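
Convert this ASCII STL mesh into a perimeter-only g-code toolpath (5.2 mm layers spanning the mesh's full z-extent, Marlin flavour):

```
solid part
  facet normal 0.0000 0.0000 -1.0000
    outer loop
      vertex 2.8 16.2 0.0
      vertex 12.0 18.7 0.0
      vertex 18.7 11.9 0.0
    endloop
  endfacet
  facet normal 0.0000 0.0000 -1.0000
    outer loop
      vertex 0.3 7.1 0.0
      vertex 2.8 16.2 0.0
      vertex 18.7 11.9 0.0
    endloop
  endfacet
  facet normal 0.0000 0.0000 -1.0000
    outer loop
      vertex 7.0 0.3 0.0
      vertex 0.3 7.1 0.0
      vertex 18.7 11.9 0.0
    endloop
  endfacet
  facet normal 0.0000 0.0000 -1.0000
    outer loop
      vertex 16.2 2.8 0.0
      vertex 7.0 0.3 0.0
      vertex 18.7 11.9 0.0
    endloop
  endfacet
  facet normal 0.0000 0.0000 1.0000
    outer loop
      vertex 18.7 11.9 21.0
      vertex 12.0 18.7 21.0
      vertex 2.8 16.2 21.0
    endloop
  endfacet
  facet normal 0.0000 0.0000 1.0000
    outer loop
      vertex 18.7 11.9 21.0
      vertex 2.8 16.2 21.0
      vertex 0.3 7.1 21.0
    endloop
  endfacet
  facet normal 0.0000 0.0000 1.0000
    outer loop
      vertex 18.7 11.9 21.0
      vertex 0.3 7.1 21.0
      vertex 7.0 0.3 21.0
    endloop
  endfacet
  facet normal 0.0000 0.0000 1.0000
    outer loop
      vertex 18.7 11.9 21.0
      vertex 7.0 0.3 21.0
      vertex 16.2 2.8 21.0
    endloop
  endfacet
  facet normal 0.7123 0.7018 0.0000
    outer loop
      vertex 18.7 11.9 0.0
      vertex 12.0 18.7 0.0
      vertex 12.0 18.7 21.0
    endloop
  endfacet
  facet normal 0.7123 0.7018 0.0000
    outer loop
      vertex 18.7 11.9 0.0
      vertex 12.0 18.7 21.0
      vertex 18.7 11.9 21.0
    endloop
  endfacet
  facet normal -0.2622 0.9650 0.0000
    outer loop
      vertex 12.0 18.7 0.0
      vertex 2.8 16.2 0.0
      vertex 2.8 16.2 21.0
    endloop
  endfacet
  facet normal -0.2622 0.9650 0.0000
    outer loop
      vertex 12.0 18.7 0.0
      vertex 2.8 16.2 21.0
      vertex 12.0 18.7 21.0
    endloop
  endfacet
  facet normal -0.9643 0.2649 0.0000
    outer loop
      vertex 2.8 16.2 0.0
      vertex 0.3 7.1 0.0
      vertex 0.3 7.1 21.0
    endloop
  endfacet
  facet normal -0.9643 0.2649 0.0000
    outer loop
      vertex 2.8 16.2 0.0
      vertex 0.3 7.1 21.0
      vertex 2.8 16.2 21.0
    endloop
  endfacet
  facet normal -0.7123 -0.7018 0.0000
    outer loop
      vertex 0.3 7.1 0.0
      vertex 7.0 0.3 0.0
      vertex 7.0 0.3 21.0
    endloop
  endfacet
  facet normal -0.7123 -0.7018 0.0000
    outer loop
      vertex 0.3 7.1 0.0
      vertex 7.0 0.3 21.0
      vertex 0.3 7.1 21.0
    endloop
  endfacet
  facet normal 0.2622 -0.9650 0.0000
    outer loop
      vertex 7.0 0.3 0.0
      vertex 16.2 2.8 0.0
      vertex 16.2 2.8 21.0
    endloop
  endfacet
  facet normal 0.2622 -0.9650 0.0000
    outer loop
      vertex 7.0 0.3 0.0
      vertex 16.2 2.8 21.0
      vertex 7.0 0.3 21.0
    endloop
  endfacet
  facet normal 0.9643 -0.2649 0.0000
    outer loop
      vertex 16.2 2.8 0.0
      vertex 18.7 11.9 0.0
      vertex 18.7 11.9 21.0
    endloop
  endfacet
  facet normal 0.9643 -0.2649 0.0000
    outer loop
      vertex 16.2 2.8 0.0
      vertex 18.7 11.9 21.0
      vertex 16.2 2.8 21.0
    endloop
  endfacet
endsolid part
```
; perimeter-only toolpath
G21 ; units = mm
G90 ; absolute positioning
G28 ; home
; layer 1
G0 Z5.2
G0 X18.7 Y11.9
G1 X12.0 Y18.7
G1 X2.8 Y16.2
G1 X0.3 Y7.1
G1 X7.0 Y0.3
G1 X16.2 Y2.8
G1 X18.7 Y11.9
; layer 2
G0 Z10.5
G0 X18.7 Y11.9
G1 X12.0 Y18.7
G1 X2.8 Y16.2
G1 X0.3 Y7.1
G1 X7.0 Y0.3
G1 X16.2 Y2.8
G1 X18.7 Y11.9
; layer 3
G0 Z15.8
G0 X18.7 Y11.9
G1 X12.0 Y18.7
G1 X2.8 Y16.2
G1 X0.3 Y7.1
G1 X7.0 Y0.3
G1 X16.2 Y2.8
G1 X18.7 Y11.9
; layer 4
G0 Z21.0
G0 X18.7 Y11.9
G1 X12.0 Y18.7
G1 X2.8 Y16.2
G1 X0.3 Y7.1
G1 X7.0 Y0.3
G1 X16.2 Y2.8
G1 X18.7 Y11.9
M2 ; end

The solid is a regular 6-sided prism (a cylinder approximated with 6 flat sides), circumscribed radius ≈ 9.5 mm, height ≈ 21 mm. Slicing at Δz = 5.2 mm — 4 equal slices spanning the solid's height, so layer i sits at z = i·h/4 — gives 4 non-empty perimeters. Each is a 6-segment closed polygon; G0 lifts to the layer z and rapids to the start vertex, then G1 traces the edges.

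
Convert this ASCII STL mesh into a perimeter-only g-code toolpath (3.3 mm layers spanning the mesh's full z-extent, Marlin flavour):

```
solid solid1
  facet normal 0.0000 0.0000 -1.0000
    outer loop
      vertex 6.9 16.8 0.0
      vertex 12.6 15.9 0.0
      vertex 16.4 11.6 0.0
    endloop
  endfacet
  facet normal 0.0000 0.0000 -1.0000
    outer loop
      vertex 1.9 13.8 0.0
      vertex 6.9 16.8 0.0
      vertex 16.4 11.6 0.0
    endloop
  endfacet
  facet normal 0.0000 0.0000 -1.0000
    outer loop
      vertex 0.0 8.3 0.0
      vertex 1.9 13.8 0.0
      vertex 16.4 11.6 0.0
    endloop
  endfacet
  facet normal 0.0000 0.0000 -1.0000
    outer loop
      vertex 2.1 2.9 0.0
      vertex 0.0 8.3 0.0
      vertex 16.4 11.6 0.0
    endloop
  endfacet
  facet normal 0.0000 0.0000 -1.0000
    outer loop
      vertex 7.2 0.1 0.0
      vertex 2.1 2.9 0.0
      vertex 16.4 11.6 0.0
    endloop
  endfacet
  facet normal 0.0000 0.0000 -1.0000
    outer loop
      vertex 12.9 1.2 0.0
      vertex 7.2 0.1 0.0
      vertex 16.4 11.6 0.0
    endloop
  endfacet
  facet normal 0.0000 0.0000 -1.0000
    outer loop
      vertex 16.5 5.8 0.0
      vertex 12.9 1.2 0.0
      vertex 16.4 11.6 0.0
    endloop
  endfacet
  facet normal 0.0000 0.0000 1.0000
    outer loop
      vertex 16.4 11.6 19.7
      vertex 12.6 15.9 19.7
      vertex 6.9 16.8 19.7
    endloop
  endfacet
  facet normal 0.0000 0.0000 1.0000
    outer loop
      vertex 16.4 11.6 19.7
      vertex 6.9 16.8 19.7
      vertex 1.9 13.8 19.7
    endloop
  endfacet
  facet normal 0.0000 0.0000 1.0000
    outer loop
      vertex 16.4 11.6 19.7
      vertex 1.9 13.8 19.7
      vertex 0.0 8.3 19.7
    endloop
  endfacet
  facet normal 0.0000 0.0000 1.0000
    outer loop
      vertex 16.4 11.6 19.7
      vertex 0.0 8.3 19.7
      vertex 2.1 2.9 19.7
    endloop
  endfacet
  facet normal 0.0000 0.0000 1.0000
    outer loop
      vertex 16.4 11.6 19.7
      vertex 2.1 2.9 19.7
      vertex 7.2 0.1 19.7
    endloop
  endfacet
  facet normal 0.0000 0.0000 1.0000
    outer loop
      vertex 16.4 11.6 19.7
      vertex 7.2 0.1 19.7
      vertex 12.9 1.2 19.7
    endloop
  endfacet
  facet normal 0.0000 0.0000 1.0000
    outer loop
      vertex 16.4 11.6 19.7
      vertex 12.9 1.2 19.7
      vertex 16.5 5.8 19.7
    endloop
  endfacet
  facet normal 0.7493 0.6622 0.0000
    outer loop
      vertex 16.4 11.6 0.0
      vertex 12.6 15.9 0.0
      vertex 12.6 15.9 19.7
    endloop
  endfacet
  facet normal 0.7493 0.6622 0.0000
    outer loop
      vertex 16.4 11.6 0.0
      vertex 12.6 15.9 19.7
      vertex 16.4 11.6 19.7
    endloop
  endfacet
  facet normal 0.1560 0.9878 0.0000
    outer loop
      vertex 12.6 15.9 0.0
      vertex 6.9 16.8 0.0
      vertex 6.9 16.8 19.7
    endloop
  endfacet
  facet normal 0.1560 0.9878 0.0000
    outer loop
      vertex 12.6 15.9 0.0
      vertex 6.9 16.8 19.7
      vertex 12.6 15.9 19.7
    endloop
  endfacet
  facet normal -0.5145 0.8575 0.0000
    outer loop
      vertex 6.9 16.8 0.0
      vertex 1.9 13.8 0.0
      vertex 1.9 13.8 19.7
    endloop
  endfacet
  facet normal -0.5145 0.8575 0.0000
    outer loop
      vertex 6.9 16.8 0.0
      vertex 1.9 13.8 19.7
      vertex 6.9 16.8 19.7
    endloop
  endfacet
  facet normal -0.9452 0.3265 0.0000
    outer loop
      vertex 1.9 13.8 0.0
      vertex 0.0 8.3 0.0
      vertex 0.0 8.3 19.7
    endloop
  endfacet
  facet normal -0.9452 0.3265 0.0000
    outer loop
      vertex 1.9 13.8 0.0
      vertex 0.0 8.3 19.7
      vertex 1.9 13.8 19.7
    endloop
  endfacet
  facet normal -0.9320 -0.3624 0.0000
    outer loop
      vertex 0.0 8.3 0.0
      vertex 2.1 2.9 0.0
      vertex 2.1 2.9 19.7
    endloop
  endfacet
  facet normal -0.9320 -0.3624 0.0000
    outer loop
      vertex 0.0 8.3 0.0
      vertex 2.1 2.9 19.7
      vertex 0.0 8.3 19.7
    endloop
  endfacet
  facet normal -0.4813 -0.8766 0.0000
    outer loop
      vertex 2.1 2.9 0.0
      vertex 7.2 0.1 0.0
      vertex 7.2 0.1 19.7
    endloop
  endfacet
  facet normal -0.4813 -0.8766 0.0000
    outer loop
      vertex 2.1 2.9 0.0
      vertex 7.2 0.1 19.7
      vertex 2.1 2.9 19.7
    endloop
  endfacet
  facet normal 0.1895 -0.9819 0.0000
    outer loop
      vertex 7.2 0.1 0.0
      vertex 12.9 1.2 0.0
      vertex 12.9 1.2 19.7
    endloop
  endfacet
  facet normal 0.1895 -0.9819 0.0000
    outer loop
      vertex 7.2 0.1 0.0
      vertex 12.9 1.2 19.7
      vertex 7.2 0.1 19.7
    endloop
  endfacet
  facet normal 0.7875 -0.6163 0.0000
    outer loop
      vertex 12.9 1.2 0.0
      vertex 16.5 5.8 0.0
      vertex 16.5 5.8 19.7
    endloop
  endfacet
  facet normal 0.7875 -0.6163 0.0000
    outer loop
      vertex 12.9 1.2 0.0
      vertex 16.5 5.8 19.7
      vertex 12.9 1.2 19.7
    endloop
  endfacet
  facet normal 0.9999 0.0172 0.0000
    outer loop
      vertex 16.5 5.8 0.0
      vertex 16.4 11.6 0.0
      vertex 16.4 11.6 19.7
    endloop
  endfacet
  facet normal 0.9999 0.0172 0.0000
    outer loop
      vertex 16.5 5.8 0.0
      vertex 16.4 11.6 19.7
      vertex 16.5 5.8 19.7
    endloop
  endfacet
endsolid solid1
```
; perimeter-only toolpath
G21 ; units = mm
G90 ; absolute positioning
G28 ; home
; layer 1
G0 Z3.3
G0 X16.4 Y11.6
G1 X12.6 Y15.9
G1 X6.9 Y16.8
G1 X1.9 Y13.8
G1 X0.0 Y8.3
G1 X2.1 Y2.9
G1 X7.2 Y0.1
G1 X12.9 Y1.2
G1 X16.5 Y5.8
G1 X16.4 Y11.6
; layer 2
G0 Z6.6
G0 X16.4 Y11.6
G1 X12.6 Y15.9
G1 X6.9 Y16.8
G1 X1.9 Y13.8
G1 X0.0 Y8.3
G1 X2.1 Y2.9
G1 X7.2 Y0.1
G1 X12.9 Y1.2
G1 X16.5 Y5.8
G1 X16.4 Y11.6
; layer 3
G0 Z9.8
G0 X16.4 Y11.6
G1 X12.6 Y15.9
G1 X6.9 Y16.8
G1 X1.9 Y13.8
G1 X0.0 Y8.3
G1 X2.1 Y2.9
G1 X7.2 Y0.1
G1 X12.9 Y1.2
G1 X16.5 Y5.8
G1 X16.4 Y11.6
; layer 4
G0 Z13.1
G0 X16.4 Y11.6
G1 X12.6 Y15.9
G1 X6.9 Y16.8
G1 X1.9 Y13.8
G1 X0.0 Y8.3
G1 X2.1 Y2.9
G1 X7.2 Y0.1
G1 X12.9 Y1.2
G1 X16.5 Y5.8
G1 X16.4 Y11.6
; layer 5
G0 Z16.4
G0 X16.4 Y11.6
G1 X12.6 Y15.9
G1 X6.9 Y16.8
G1 X1.9 Y13.8
G1 X0.0 Y8.3
G1 X2.1 Y2.9
G1 X7.2 Y0.1
G1 X12.9 Y1.2
G1 X16.5 Y5.8
G1 X16.4 Y11.6
; layer 6
G0 Z19.7
G0 X16.4 Y11.6
G1 X12.6 Y15.9
G1 X6.9 Y16.8
G1 X1.9 Y13.8
G1 X0.0 Y8.3
G1 X2.1 Y2.9
G1 X7.2 Y0.1
G1 X12.9 Y1.2
G1 X16.5 Y5.8
G1 X16.4 Y11.6
M2 ; end

The solid is a regular 9-sided prism (a cylinder approximated with 9 flat sides), circumscribed radius ≈ 8.5 mm, height ≈ 19.7 mm. Slicing at Δz = 3.3 mm — 6 equal slices spanning the solid's height, so layer i sits at z = i·h/6 — gives 6 non-empty perimeters. Each is a 9-segment closed polygon; G0 lifts to the layer z and rapids to the start vertex, then G1 traces the edges.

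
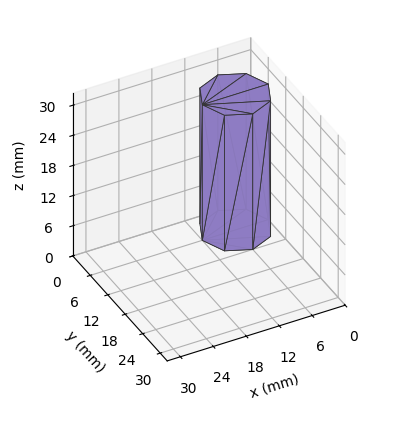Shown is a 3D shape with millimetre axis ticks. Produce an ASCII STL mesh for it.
Reading the render: the shape is a regular 8-sided prism (a cylinder approximated with 8 flat sides), circumscribed radius ≈ 6 mm, height ≈ 27 mm (dimensions read to the nearest mm from the axis ticks). For the STL, each face is triangulated and given an outward normal.

solid part
  facet normal 0.0000 0.0000 -1.0000
    outer loop
      vertex 6.0 12.0 0.0
      vertex 10.2 10.2 0.0
      vertex 12.0 6.0 0.0
    endloop
  endfacet
  facet normal 0.0000 0.0000 -1.0000
    outer loop
      vertex 1.8 10.2 0.0
      vertex 6.0 12.0 0.0
      vertex 12.0 6.0 0.0
    endloop
  endfacet
  facet normal 0.0000 0.0000 -1.0000
    outer loop
      vertex 0.0 6.0 0.0
      vertex 1.8 10.2 0.0
      vertex 12.0 6.0 0.0
    endloop
  endfacet
  facet normal 0.0000 0.0000 -1.0000
    outer loop
      vertex 1.8 1.8 0.0
      vertex 0.0 6.0 0.0
      vertex 12.0 6.0 0.0
    endloop
  endfacet
  facet normal 0.0000 0.0000 -1.0000
    outer loop
      vertex 6.0 0.0 0.0
      vertex 1.8 1.8 0.0
      vertex 12.0 6.0 0.0
    endloop
  endfacet
  facet normal 0.0000 0.0000 -1.0000
    outer loop
      vertex 10.2 1.8 0.0
      vertex 6.0 0.0 0.0
      vertex 12.0 6.0 0.0
    endloop
  endfacet
  facet normal 0.0000 0.0000 1.0000
    outer loop
      vertex 12.0 6.0 27.0
      vertex 10.2 10.2 27.0
      vertex 6.0 12.0 27.0
    endloop
  endfacet
  facet normal 0.0000 0.0000 1.0000
    outer loop
      vertex 12.0 6.0 27.0
      vertex 6.0 12.0 27.0
      vertex 1.8 10.2 27.0
    endloop
  endfacet
  facet normal 0.0000 0.0000 1.0000
    outer loop
      vertex 12.0 6.0 27.0
      vertex 1.8 10.2 27.0
      vertex 0.0 6.0 27.0
    endloop
  endfacet
  facet normal 0.0000 0.0000 1.0000
    outer loop
      vertex 12.0 6.0 27.0
      vertex 0.0 6.0 27.0
      vertex 1.8 1.8 27.0
    endloop
  endfacet
  facet normal 0.0000 0.0000 1.0000
    outer loop
      vertex 12.0 6.0 27.0
      vertex 1.8 1.8 27.0
      vertex 6.0 0.0 27.0
    endloop
  endfacet
  facet normal 0.0000 0.0000 1.0000
    outer loop
      vertex 12.0 6.0 27.0
      vertex 6.0 0.0 27.0
      vertex 10.2 1.8 27.0
    endloop
  endfacet
  facet normal 0.9191 0.3939 0.0000
    outer loop
      vertex 12.0 6.0 0.0
      vertex 10.2 10.2 0.0
      vertex 10.2 10.2 27.0
    endloop
  endfacet
  facet normal 0.9191 0.3939 0.0000
    outer loop
      vertex 12.0 6.0 0.0
      vertex 10.2 10.2 27.0
      vertex 12.0 6.0 27.0
    endloop
  endfacet
  facet normal 0.3939 0.9191 0.0000
    outer loop
      vertex 10.2 10.2 0.0
      vertex 6.0 12.0 0.0
      vertex 6.0 12.0 27.0
    endloop
  endfacet
  facet normal 0.3939 0.9191 0.0000
    outer loop
      vertex 10.2 10.2 0.0
      vertex 6.0 12.0 27.0
      vertex 10.2 10.2 27.0
    endloop
  endfacet
  facet normal -0.3939 0.9191 0.0000
    outer loop
      vertex 6.0 12.0 0.0
      vertex 1.8 10.2 0.0
      vertex 1.8 10.2 27.0
    endloop
  endfacet
  facet normal -0.3939 0.9191 0.0000
    outer loop
      vertex 6.0 12.0 0.0
      vertex 1.8 10.2 27.0
      vertex 6.0 12.0 27.0
    endloop
  endfacet
  facet normal -0.9191 0.3939 0.0000
    outer loop
      vertex 1.8 10.2 0.0
      vertex 0.0 6.0 0.0
      vertex 0.0 6.0 27.0
    endloop
  endfacet
  facet normal -0.9191 0.3939 0.0000
    outer loop
      vertex 1.8 10.2 0.0
      vertex 0.0 6.0 27.0
      vertex 1.8 10.2 27.0
    endloop
  endfacet
  facet normal -0.9191 -0.3939 0.0000
    outer loop
      vertex 0.0 6.0 0.0
      vertex 1.8 1.8 0.0
      vertex 1.8 1.8 27.0
    endloop
  endfacet
  facet normal -0.9191 -0.3939 0.0000
    outer loop
      vertex 0.0 6.0 0.0
      vertex 1.8 1.8 27.0
      vertex 0.0 6.0 27.0
    endloop
  endfacet
  facet normal -0.3939 -0.9191 0.0000
    outer loop
      vertex 1.8 1.8 0.0
      vertex 6.0 0.0 0.0
      vertex 6.0 0.0 27.0
    endloop
  endfacet
  facet normal -0.3939 -0.9191 0.0000
    outer loop
      vertex 1.8 1.8 0.0
      vertex 6.0 0.0 27.0
      vertex 1.8 1.8 27.0
    endloop
  endfacet
  facet normal 0.3939 -0.9191 0.0000
    outer loop
      vertex 6.0 0.0 0.0
      vertex 10.2 1.8 0.0
      vertex 10.2 1.8 27.0
    endloop
  endfacet
  facet normal 0.3939 -0.9191 0.0000
    outer loop
      vertex 6.0 0.0 0.0
      vertex 10.2 1.8 27.0
      vertex 6.0 0.0 27.0
    endloop
  endfacet
  facet normal 0.9191 -0.3939 0.0000
    outer loop
      vertex 10.2 1.8 0.0
      vertex 12.0 6.0 0.0
      vertex 12.0 6.0 27.0
    endloop
  endfacet
  facet normal 0.9191 -0.3939 0.0000
    outer loop
      vertex 10.2 1.8 0.0
      vertex 12.0 6.0 27.0
      vertex 10.2 1.8 27.0
    endloop
  endfacet
endsolid part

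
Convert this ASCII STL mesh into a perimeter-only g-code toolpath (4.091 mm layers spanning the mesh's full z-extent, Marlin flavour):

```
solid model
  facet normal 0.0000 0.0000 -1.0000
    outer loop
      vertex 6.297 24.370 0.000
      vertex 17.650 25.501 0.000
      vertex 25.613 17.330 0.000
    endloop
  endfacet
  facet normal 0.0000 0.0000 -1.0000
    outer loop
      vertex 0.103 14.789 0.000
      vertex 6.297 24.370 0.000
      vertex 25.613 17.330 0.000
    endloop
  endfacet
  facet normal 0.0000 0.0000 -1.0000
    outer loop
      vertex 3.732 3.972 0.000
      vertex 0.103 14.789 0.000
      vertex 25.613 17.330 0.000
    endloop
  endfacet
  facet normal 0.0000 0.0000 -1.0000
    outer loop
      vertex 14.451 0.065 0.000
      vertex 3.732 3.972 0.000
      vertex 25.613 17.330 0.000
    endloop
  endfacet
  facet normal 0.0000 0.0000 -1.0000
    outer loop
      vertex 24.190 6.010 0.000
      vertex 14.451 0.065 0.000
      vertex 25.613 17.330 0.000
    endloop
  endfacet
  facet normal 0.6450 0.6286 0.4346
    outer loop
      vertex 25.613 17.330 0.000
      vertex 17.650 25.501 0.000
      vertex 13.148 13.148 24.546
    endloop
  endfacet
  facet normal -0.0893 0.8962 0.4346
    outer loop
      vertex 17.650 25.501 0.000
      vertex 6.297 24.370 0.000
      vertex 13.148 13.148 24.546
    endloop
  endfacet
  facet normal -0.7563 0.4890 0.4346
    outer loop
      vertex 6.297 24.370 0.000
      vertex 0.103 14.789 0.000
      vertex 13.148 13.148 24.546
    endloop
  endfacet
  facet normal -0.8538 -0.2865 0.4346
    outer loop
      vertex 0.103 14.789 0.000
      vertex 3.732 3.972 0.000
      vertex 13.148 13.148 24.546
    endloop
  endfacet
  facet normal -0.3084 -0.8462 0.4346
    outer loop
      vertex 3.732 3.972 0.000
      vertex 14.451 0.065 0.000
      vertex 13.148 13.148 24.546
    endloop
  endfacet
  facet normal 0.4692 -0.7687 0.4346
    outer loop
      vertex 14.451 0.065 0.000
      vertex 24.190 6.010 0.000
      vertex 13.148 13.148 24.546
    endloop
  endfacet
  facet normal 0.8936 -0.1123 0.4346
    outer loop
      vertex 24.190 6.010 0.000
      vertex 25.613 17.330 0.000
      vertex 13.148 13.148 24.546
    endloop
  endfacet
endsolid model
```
; perimeter-only toolpath
G21 ; units = mm
G90 ; absolute positioning
G28 ; home
; layer 1
G0 Z4.091
G0 X23.535 Y16.633
G1 X16.900 Y23.442
G1 X7.439 Y22.500
G1 X2.277 Y14.515
G1 X5.301 Y5.501
G1 X14.234 Y2.246
G1 X22.350 Y7.200
G1 X23.535 Y16.633
; layer 2
G0 Z8.182
G0 X21.458 Y15.936
G1 X16.149 Y21.383
G1 X8.581 Y20.629
G1 X4.451 Y14.242
G1 X6.871 Y7.031
G1 X14.017 Y4.426
G1 X20.509 Y8.389
G1 X21.458 Y15.936
; layer 3
G0 Z12.273
G0 X19.380 Y15.239
G1 X15.399 Y19.325
G1 X9.723 Y18.759
G1 X6.625 Y13.968
G1 X8.440 Y8.560
G1 X13.800 Y6.606
G1 X18.669 Y9.579
G1 X19.380 Y15.239
; layer 4
G0 Z16.364
G0 X17.303 Y14.542
G1 X14.649 Y17.266
G1 X10.864 Y16.889
G1 X8.800 Y13.695
G1 X10.009 Y10.089
G1 X13.582 Y8.787
G1 X16.829 Y10.769
G1 X17.303 Y14.542
; layer 5
G0 Z20.455
G0 X15.225 Y13.845
G1 X13.898 Y15.207
G1 X12.006 Y15.018
G1 X10.974 Y13.421
G1 X11.579 Y11.619
G1 X13.365 Y10.968
G1 X14.988 Y11.958
G1 X15.225 Y13.845
M2 ; end

The solid is a regular 7-sided pyramid, base circumscribed radius ≈ 13.1 mm, apex at z ≈ 24.5 mm. Slicing at Δz = 4.091 mm — 6 equal slices spanning the solid's height, so layer i sits at z = i·h/6 — gives 5 non-empty perimeters. Each is a 7-segment closed polygon; G0 lifts to the layer z and rapids to the start vertex, then G1 traces the edges. The cross-section shrinks linearly with z (the slice at the apex is degenerate and omitted).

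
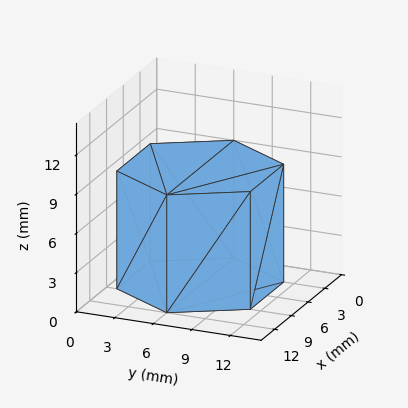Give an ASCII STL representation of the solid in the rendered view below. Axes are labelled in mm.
Reading the render: the shape is a regular 6-sided prism (a cylinder approximated with 6 flat sides), circumscribed radius ≈ 6 mm, height ≈ 9 mm (dimensions read to the nearest mm from the axis ticks). For the STL, each face is triangulated and given an outward normal.

solid part
  facet normal 0.0000 0.0000 -1.0000
    outer loop
      vertex 3.000 11.196 0.000
      vertex 9.000 11.196 0.000
      vertex 12.000 6.000 0.000
    endloop
  endfacet
  facet normal 0.0000 0.0000 -1.0000
    outer loop
      vertex 0.000 6.000 0.000
      vertex 3.000 11.196 0.000
      vertex 12.000 6.000 0.000
    endloop
  endfacet
  facet normal 0.0000 0.0000 -1.0000
    outer loop
      vertex 3.000 0.804 0.000
      vertex 0.000 6.000 0.000
      vertex 12.000 6.000 0.000
    endloop
  endfacet
  facet normal 0.0000 0.0000 -1.0000
    outer loop
      vertex 9.000 0.804 0.000
      vertex 3.000 0.804 0.000
      vertex 12.000 6.000 0.000
    endloop
  endfacet
  facet normal 0.0000 0.0000 1.0000
    outer loop
      vertex 12.000 6.000 9.000
      vertex 9.000 11.196 9.000
      vertex 3.000 11.196 9.000
    endloop
  endfacet
  facet normal 0.0000 0.0000 1.0000
    outer loop
      vertex 12.000 6.000 9.000
      vertex 3.000 11.196 9.000
      vertex 0.000 6.000 9.000
    endloop
  endfacet
  facet normal 0.0000 0.0000 1.0000
    outer loop
      vertex 12.000 6.000 9.000
      vertex 0.000 6.000 9.000
      vertex 3.000 0.804 9.000
    endloop
  endfacet
  facet normal 0.0000 0.0000 1.0000
    outer loop
      vertex 12.000 6.000 9.000
      vertex 3.000 0.804 9.000
      vertex 9.000 0.804 9.000
    endloop
  endfacet
  facet normal 0.8660 0.5000 0.0000
    outer loop
      vertex 12.000 6.000 0.000
      vertex 9.000 11.196 0.000
      vertex 9.000 11.196 9.000
    endloop
  endfacet
  facet normal 0.8660 0.5000 0.0000
    outer loop
      vertex 12.000 6.000 0.000
      vertex 9.000 11.196 9.000
      vertex 12.000 6.000 9.000
    endloop
  endfacet
  facet normal 0.0000 1.0000 0.0000
    outer loop
      vertex 9.000 11.196 0.000
      vertex 3.000 11.196 0.000
      vertex 3.000 11.196 9.000
    endloop
  endfacet
  facet normal 0.0000 1.0000 0.0000
    outer loop
      vertex 9.000 11.196 0.000
      vertex 3.000 11.196 9.000
      vertex 9.000 11.196 9.000
    endloop
  endfacet
  facet normal -0.8660 0.5000 0.0000
    outer loop
      vertex 3.000 11.196 0.000
      vertex 0.000 6.000 0.000
      vertex 0.000 6.000 9.000
    endloop
  endfacet
  facet normal -0.8660 0.5000 0.0000
    outer loop
      vertex 3.000 11.196 0.000
      vertex 0.000 6.000 9.000
      vertex 3.000 11.196 9.000
    endloop
  endfacet
  facet normal -0.8660 -0.5000 0.0000
    outer loop
      vertex 0.000 6.000 0.000
      vertex 3.000 0.804 0.000
      vertex 3.000 0.804 9.000
    endloop
  endfacet
  facet normal -0.8660 -0.5000 0.0000
    outer loop
      vertex 0.000 6.000 0.000
      vertex 3.000 0.804 9.000
      vertex 0.000 6.000 9.000
    endloop
  endfacet
  facet normal 0.0000 -1.0000 0.0000
    outer loop
      vertex 3.000 0.804 0.000
      vertex 9.000 0.804 0.000
      vertex 9.000 0.804 9.000
    endloop
  endfacet
  facet normal 0.0000 -1.0000 0.0000
    outer loop
      vertex 3.000 0.804 0.000
      vertex 9.000 0.804 9.000
      vertex 3.000 0.804 9.000
    endloop
  endfacet
  facet normal 0.8660 -0.5000 0.0000
    outer loop
      vertex 9.000 0.804 0.000
      vertex 12.000 6.000 0.000
      vertex 12.000 6.000 9.000
    endloop
  endfacet
  facet normal 0.8660 -0.5000 0.0000
    outer loop
      vertex 9.000 0.804 0.000
      vertex 12.000 6.000 9.000
      vertex 9.000 0.804 9.000
    endloop
  endfacet
endsolid part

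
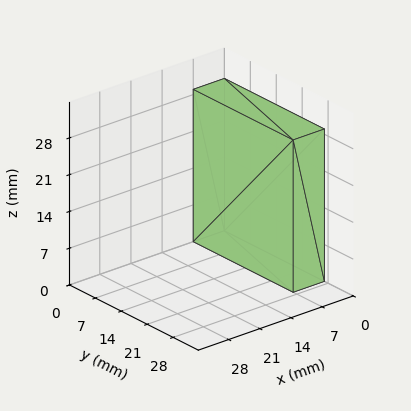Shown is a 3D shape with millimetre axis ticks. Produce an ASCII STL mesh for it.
Reading the render: the shape is a rectangular box, roughly 7 × 27 mm footprint and 29 mm tall (dimensions read to the nearest mm from the axis ticks). For the STL, each face is triangulated and given an outward normal.

solid part
  facet normal 0.0000 0.0000 -1.0000
    outer loop
      vertex 7.0 27.0 0.0
      vertex 7.0 0.0 0.0
      vertex 0.0 0.0 0.0
    endloop
  endfacet
  facet normal 0.0000 0.0000 -1.0000
    outer loop
      vertex 0.0 27.0 0.0
      vertex 7.0 27.0 0.0
      vertex 0.0 0.0 0.0
    endloop
  endfacet
  facet normal 0.0000 0.0000 1.0000
    outer loop
      vertex 0.0 0.0 29.0
      vertex 7.0 0.0 29.0
      vertex 7.0 27.0 29.0
    endloop
  endfacet
  facet normal 0.0000 0.0000 1.0000
    outer loop
      vertex 0.0 0.0 29.0
      vertex 7.0 27.0 29.0
      vertex 0.0 27.0 29.0
    endloop
  endfacet
  facet normal 0.0000 -1.0000 0.0000
    outer loop
      vertex 0.0 0.0 0.0
      vertex 7.0 0.0 0.0
      vertex 7.0 0.0 29.0
    endloop
  endfacet
  facet normal 0.0000 -1.0000 0.0000
    outer loop
      vertex 0.0 0.0 0.0
      vertex 7.0 0.0 29.0
      vertex 0.0 0.0 29.0
    endloop
  endfacet
  facet normal 0.0000 1.0000 0.0000
    outer loop
      vertex 7.0 27.0 29.0
      vertex 7.0 27.0 0.0
      vertex 0.0 27.0 0.0
    endloop
  endfacet
  facet normal 0.0000 1.0000 0.0000
    outer loop
      vertex 0.0 27.0 29.0
      vertex 7.0 27.0 29.0
      vertex 0.0 27.0 0.0
    endloop
  endfacet
  facet normal -1.0000 0.0000 0.0000
    outer loop
      vertex 0.0 27.0 29.0
      vertex 0.0 27.0 0.0
      vertex 0.0 0.0 0.0
    endloop
  endfacet
  facet normal -1.0000 0.0000 0.0000
    outer loop
      vertex 0.0 0.0 29.0
      vertex 0.0 27.0 29.0
      vertex 0.0 0.0 0.0
    endloop
  endfacet
  facet normal 1.0000 0.0000 0.0000
    outer loop
      vertex 7.0 0.0 0.0
      vertex 7.0 27.0 0.0
      vertex 7.0 27.0 29.0
    endloop
  endfacet
  facet normal 1.0000 0.0000 0.0000
    outer loop
      vertex 7.0 0.0 0.0
      vertex 7.0 27.0 29.0
      vertex 7.0 0.0 29.0
    endloop
  endfacet
endsolid part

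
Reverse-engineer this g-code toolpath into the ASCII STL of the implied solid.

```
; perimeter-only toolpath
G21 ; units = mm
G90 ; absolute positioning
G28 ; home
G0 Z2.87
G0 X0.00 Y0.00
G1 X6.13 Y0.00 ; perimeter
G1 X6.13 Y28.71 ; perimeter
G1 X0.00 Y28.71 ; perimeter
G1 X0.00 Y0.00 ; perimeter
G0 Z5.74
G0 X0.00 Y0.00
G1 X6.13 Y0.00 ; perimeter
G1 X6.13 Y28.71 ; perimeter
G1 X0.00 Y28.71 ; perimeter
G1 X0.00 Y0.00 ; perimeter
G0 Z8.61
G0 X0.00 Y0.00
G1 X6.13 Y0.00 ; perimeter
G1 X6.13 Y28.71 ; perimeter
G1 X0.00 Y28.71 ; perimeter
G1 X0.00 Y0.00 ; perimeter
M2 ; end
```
solid part
  facet normal 0.0000 0.0000 -1.0000
    outer loop
      vertex 6.13 28.71 0.00
      vertex 6.13 0.00 0.00
      vertex 0.00 0.00 0.00
    endloop
  endfacet
  facet normal 0.0000 0.0000 -1.0000
    outer loop
      vertex 0.00 28.71 0.00
      vertex 6.13 28.71 0.00
      vertex 0.00 0.00 0.00
    endloop
  endfacet
  facet normal 0.0000 0.0000 1.0000
    outer loop
      vertex 0.00 0.00 8.61
      vertex 6.13 0.00 8.61
      vertex 6.13 28.71 8.61
    endloop
  endfacet
  facet normal 0.0000 0.0000 1.0000
    outer loop
      vertex 0.00 0.00 8.61
      vertex 6.13 28.71 8.61
      vertex 0.00 28.71 8.61
    endloop
  endfacet
  facet normal 0.0000 -1.0000 0.0000
    outer loop
      vertex 0.00 0.00 0.00
      vertex 6.13 0.00 0.00
      vertex 6.13 0.00 8.61
    endloop
  endfacet
  facet normal 0.0000 -1.0000 0.0000
    outer loop
      vertex 0.00 0.00 0.00
      vertex 6.13 0.00 8.61
      vertex 0.00 0.00 8.61
    endloop
  endfacet
  facet normal 0.0000 1.0000 0.0000
    outer loop
      vertex 6.13 28.71 8.61
      vertex 6.13 28.71 0.00
      vertex 0.00 28.71 0.00
    endloop
  endfacet
  facet normal 0.0000 1.0000 0.0000
    outer loop
      vertex 0.00 28.71 8.61
      vertex 6.13 28.71 8.61
      vertex 0.00 28.71 0.00
    endloop
  endfacet
  facet normal -1.0000 0.0000 0.0000
    outer loop
      vertex 0.00 28.71 8.61
      vertex 0.00 28.71 0.00
      vertex 0.00 0.00 0.00
    endloop
  endfacet
  facet normal -1.0000 0.0000 0.0000
    outer loop
      vertex 0.00 0.00 8.61
      vertex 0.00 28.71 8.61
      vertex 0.00 0.00 0.00
    endloop
  endfacet
  facet normal 1.0000 0.0000 0.0000
    outer loop
      vertex 6.13 0.00 0.00
      vertex 6.13 28.71 0.00
      vertex 6.13 28.71 8.61
    endloop
  endfacet
  facet normal 1.0000 0.0000 0.0000
    outer loop
      vertex 6.13 0.00 0.00
      vertex 6.13 28.71 8.61
      vertex 6.13 0.00 8.61
    endloop
  endfacet
endsolid part

The G0 Z moves step by Δz≈2.87 mm. Every layer's G1 loop is the same polygon, so the solid is a straight extrusion of it from z=0 to z≈8.61. Closing with flat bottom and top caps and triangulating gives 12 facets — a rectangular box, roughly 6.13 × 28.7 mm footprint and 8.61 mm tall.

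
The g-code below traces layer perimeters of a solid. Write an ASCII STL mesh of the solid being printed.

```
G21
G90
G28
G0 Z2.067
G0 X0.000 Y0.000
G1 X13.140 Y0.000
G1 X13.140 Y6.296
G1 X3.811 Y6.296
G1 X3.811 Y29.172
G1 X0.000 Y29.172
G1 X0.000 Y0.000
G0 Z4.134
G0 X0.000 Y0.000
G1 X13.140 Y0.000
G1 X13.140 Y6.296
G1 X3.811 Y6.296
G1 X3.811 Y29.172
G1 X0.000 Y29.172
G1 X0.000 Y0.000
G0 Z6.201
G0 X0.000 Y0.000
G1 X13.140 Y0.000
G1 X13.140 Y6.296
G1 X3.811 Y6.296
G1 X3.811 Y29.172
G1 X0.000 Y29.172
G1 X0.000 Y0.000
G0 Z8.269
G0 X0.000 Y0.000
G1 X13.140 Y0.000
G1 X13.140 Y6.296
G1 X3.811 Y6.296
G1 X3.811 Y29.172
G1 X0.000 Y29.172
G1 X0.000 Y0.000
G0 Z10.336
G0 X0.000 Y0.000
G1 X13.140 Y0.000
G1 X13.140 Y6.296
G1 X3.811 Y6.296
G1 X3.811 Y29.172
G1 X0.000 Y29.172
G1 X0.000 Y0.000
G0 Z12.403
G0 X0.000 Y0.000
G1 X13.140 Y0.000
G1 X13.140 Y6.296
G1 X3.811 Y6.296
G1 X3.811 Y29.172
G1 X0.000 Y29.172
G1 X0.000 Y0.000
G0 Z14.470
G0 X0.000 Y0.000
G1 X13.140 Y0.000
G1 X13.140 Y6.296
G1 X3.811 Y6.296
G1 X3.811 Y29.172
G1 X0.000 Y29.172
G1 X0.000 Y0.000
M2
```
solid part
  facet normal 0.0000 0.0000 -1.0000
    outer loop
      vertex 13.140 6.296 0.000
      vertex 13.140 0.000 0.000
      vertex 0.000 0.000 0.000
    endloop
  endfacet
  facet normal 0.0000 0.0000 -1.0000
    outer loop
      vertex 3.811 6.296 0.000
      vertex 13.140 6.296 0.000
      vertex 0.000 0.000 0.000
    endloop
  endfacet
  facet normal 0.0000 0.0000 -1.0000
    outer loop
      vertex 3.811 29.172 0.000
      vertex 3.811 6.296 0.000
      vertex 0.000 0.000 0.000
    endloop
  endfacet
  facet normal 0.0000 0.0000 -1.0000
    outer loop
      vertex 0.000 29.172 0.000
      vertex 3.811 29.172 0.000
      vertex 0.000 0.000 0.000
    endloop
  endfacet
  facet normal 0.0000 0.0000 1.0000
    outer loop
      vertex 0.000 0.000 14.470
      vertex 13.140 0.000 14.470
      vertex 13.140 6.296 14.470
    endloop
  endfacet
  facet normal 0.0000 0.0000 1.0000
    outer loop
      vertex 0.000 0.000 14.470
      vertex 13.140 6.296 14.470
      vertex 3.811 6.296 14.470
    endloop
  endfacet
  facet normal 0.0000 0.0000 1.0000
    outer loop
      vertex 0.000 0.000 14.470
      vertex 3.811 6.296 14.470
      vertex 3.811 29.172 14.470
    endloop
  endfacet
  facet normal 0.0000 0.0000 1.0000
    outer loop
      vertex 0.000 0.000 14.470
      vertex 3.811 29.172 14.470
      vertex 0.000 29.172 14.470
    endloop
  endfacet
  facet normal 0.0000 -1.0000 0.0000
    outer loop
      vertex 0.000 0.000 0.000
      vertex 13.140 0.000 0.000
      vertex 13.140 0.000 14.470
    endloop
  endfacet
  facet normal 0.0000 -1.0000 0.0000
    outer loop
      vertex 0.000 0.000 0.000
      vertex 13.140 0.000 14.470
      vertex 0.000 0.000 14.470
    endloop
  endfacet
  facet normal 1.0000 0.0000 0.0000
    outer loop
      vertex 13.140 0.000 0.000
      vertex 13.140 6.296 0.000
      vertex 13.140 6.296 14.470
    endloop
  endfacet
  facet normal 1.0000 0.0000 0.0000
    outer loop
      vertex 13.140 0.000 0.000
      vertex 13.140 6.296 14.470
      vertex 13.140 0.000 14.470
    endloop
  endfacet
  facet normal 0.0000 1.0000 0.0000
    outer loop
      vertex 13.140 6.296 0.000
      vertex 3.811 6.296 0.000
      vertex 3.811 6.296 14.470
    endloop
  endfacet
  facet normal 0.0000 1.0000 0.0000
    outer loop
      vertex 13.140 6.296 0.000
      vertex 3.811 6.296 14.470
      vertex 13.140 6.296 14.470
    endloop
  endfacet
  facet normal 1.0000 0.0000 0.0000
    outer loop
      vertex 3.811 6.296 0.000
      vertex 3.811 29.172 0.000
      vertex 3.811 29.172 14.470
    endloop
  endfacet
  facet normal 1.0000 0.0000 0.0000
    outer loop
      vertex 3.811 6.296 0.000
      vertex 3.811 29.172 14.470
      vertex 3.811 6.296 14.470
    endloop
  endfacet
  facet normal 0.0000 1.0000 0.0000
    outer loop
      vertex 3.811 29.172 0.000
      vertex 0.000 29.172 0.000
      vertex 0.000 29.172 14.470
    endloop
  endfacet
  facet normal 0.0000 1.0000 0.0000
    outer loop
      vertex 3.811 29.172 0.000
      vertex 0.000 29.172 14.470
      vertex 3.811 29.172 14.470
    endloop
  endfacet
  facet normal -1.0000 0.0000 0.0000
    outer loop
      vertex 0.000 29.172 0.000
      vertex 0.000 0.000 0.000
      vertex 0.000 0.000 14.470
    endloop
  endfacet
  facet normal -1.0000 0.0000 0.0000
    outer loop
      vertex 0.000 29.172 0.000
      vertex 0.000 0.000 14.470
      vertex 0.000 29.172 14.470
    endloop
  endfacet
endsolid part

The G0 Z moves step by Δz≈2.067 mm. Every layer's G1 loop is the same polygon, so the solid is a straight extrusion of it from z=0 to z≈14.5. Closing with flat bottom and top caps and triangulating gives 20 facets — an L-shaped prism: outer 13.1 × 29.2 mm, arm thicknesses ≈ 6.3 mm (horizontal) and 3.81 mm (vertical), extruded 14.5 mm in z.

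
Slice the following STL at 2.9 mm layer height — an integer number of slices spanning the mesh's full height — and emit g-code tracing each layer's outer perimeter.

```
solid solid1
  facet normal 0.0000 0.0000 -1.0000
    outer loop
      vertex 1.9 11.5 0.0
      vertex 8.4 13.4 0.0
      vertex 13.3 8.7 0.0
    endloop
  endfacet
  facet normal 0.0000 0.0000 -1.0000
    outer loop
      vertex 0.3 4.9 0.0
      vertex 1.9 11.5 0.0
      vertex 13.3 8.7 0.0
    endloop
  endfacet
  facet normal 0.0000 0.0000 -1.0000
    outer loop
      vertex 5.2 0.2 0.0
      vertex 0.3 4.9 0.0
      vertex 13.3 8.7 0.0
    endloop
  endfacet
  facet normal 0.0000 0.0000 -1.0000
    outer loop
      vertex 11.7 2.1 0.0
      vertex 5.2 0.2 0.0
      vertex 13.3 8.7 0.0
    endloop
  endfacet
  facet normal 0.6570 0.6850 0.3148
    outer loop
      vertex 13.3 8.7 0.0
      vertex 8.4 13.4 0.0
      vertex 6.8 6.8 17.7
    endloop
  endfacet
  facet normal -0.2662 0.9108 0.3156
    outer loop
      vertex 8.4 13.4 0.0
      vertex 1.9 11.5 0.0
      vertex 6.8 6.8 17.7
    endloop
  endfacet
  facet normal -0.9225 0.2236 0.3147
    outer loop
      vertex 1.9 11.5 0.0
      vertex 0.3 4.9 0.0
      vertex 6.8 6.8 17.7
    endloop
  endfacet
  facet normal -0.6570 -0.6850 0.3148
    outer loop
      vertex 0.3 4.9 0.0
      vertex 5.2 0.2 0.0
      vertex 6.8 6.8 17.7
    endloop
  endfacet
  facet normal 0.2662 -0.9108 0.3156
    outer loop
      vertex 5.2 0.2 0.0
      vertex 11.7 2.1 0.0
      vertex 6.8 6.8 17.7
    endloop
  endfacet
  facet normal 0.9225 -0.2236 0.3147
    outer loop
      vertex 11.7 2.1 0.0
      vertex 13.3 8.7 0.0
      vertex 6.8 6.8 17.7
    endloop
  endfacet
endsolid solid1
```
; perimeter-only toolpath
G21 ; units = mm
G90 ; absolute positioning
G28 ; home
; layer 1
G0 Z2.9
G0 X12.2 Y8.4
G1 X8.1 Y12.3
G1 X2.7 Y10.7
G1 X1.4 Y5.2
G1 X5.5 Y1.3
G1 X10.9 Y2.9
G1 X12.2 Y8.4
; layer 2
G0 Z5.9
G0 X11.1 Y8.1
G1 X7.9 Y11.2
G1 X3.5 Y9.9
G1 X2.5 Y5.5
G1 X5.7 Y2.4
G1 X10.1 Y3.7
G1 X11.1 Y8.1
; layer 3
G0 Z8.8
G0 X10.1 Y7.8
G1 X7.6 Y10.1
G1 X4.3 Y9.2
G1 X3.5 Y5.8
G1 X6.0 Y3.5
G1 X9.2 Y4.5
G1 X10.1 Y7.8
; layer 4
G0 Z11.8
G0 X9.0 Y7.4
G1 X7.3 Y9.0
G1 X5.2 Y8.4
G1 X4.6 Y6.2
G1 X6.3 Y4.6
G1 X8.4 Y5.2
G1 X9.0 Y7.4
; layer 5
G0 Z14.7
G0 X7.9 Y7.1
G1 X7.1 Y7.9
G1 X6.0 Y7.6
G1 X5.7 Y6.5
G1 X6.5 Y5.7
G1 X7.6 Y6.0
G1 X7.9 Y7.1
M2 ; end

The solid is a regular 6-sided pyramid, base circumscribed radius ≈ 6.8 mm, apex at z ≈ 17.7 mm. Slicing at Δz = 2.9 mm — 6 equal slices spanning the solid's height, so layer i sits at z = i·h/6 — gives 5 non-empty perimeters. Each is a 6-segment closed polygon; G0 lifts to the layer z and rapids to the start vertex, then G1 traces the edges. The cross-section shrinks linearly with z (the slice at the apex is degenerate and omitted).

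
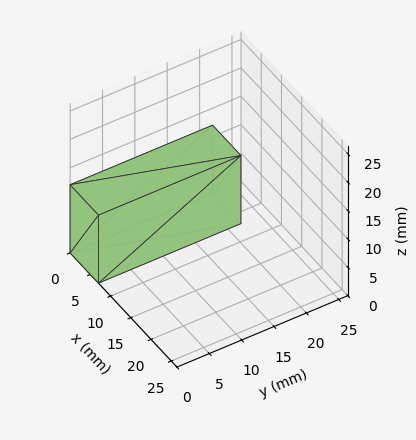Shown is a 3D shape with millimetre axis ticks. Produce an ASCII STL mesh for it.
Reading the render: the shape is a rectangular box, roughly 7 × 22 mm footprint and 12 mm tall (dimensions read to the nearest mm from the axis ticks). For the STL, each face is triangulated and given an outward normal.

solid part
  facet normal 0.0000 0.0000 -1.0000
    outer loop
      vertex 7.000 22.000 0.000
      vertex 7.000 0.000 0.000
      vertex 0.000 0.000 0.000
    endloop
  endfacet
  facet normal 0.0000 0.0000 -1.0000
    outer loop
      vertex 0.000 22.000 0.000
      vertex 7.000 22.000 0.000
      vertex 0.000 0.000 0.000
    endloop
  endfacet
  facet normal 0.0000 0.0000 1.0000
    outer loop
      vertex 0.000 0.000 12.000
      vertex 7.000 0.000 12.000
      vertex 7.000 22.000 12.000
    endloop
  endfacet
  facet normal 0.0000 0.0000 1.0000
    outer loop
      vertex 0.000 0.000 12.000
      vertex 7.000 22.000 12.000
      vertex 0.000 22.000 12.000
    endloop
  endfacet
  facet normal 0.0000 -1.0000 0.0000
    outer loop
      vertex 0.000 0.000 0.000
      vertex 7.000 0.000 0.000
      vertex 7.000 0.000 12.000
    endloop
  endfacet
  facet normal 0.0000 -1.0000 0.0000
    outer loop
      vertex 0.000 0.000 0.000
      vertex 7.000 0.000 12.000
      vertex 0.000 0.000 12.000
    endloop
  endfacet
  facet normal 0.0000 1.0000 0.0000
    outer loop
      vertex 7.000 22.000 12.000
      vertex 7.000 22.000 0.000
      vertex 0.000 22.000 0.000
    endloop
  endfacet
  facet normal 0.0000 1.0000 0.0000
    outer loop
      vertex 0.000 22.000 12.000
      vertex 7.000 22.000 12.000
      vertex 0.000 22.000 0.000
    endloop
  endfacet
  facet normal -1.0000 0.0000 0.0000
    outer loop
      vertex 0.000 22.000 12.000
      vertex 0.000 22.000 0.000
      vertex 0.000 0.000 0.000
    endloop
  endfacet
  facet normal -1.0000 0.0000 0.0000
    outer loop
      vertex 0.000 0.000 12.000
      vertex 0.000 22.000 12.000
      vertex 0.000 0.000 0.000
    endloop
  endfacet
  facet normal 1.0000 0.0000 0.0000
    outer loop
      vertex 7.000 0.000 0.000
      vertex 7.000 22.000 0.000
      vertex 7.000 22.000 12.000
    endloop
  endfacet
  facet normal 1.0000 0.0000 0.0000
    outer loop
      vertex 7.000 0.000 0.000
      vertex 7.000 22.000 12.000
      vertex 7.000 0.000 12.000
    endloop
  endfacet
endsolid part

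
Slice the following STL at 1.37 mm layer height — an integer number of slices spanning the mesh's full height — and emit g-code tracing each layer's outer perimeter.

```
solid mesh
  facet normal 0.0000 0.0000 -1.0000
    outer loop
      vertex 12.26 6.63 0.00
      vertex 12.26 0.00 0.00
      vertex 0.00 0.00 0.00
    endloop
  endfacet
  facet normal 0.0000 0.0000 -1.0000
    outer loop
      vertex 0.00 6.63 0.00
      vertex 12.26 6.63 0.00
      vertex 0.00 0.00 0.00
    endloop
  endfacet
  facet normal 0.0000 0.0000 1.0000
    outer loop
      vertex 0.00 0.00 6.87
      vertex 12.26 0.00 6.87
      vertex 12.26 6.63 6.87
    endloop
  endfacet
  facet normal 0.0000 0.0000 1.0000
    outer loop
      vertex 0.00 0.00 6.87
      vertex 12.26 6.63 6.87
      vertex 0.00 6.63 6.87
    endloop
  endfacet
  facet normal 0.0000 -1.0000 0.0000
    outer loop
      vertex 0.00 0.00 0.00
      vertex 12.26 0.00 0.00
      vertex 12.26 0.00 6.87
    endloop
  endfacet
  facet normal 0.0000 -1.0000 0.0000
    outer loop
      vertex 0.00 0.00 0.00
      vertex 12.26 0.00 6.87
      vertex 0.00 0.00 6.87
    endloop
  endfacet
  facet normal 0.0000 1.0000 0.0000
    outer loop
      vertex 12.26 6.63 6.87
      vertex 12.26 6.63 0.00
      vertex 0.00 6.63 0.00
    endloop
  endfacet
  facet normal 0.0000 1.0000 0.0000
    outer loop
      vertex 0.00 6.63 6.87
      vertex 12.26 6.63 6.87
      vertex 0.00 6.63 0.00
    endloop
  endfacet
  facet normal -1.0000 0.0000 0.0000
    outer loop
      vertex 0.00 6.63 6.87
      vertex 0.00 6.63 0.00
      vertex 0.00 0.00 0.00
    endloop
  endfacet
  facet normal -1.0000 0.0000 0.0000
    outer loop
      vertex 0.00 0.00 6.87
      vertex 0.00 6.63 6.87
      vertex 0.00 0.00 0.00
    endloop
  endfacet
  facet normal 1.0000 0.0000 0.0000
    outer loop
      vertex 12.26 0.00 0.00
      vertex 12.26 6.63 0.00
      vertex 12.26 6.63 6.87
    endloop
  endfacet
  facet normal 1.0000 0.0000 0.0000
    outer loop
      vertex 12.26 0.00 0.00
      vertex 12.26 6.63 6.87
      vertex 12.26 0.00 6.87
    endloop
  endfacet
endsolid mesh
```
; perimeter-only toolpath
G21 ; units = mm
G90 ; absolute positioning
G28 ; home
; layer 1
G0 Z1.37
G0 X0.00 Y0.00
G1 X12.26 Y0.00
G1 X12.26 Y6.63
G1 X0.00 Y6.63
G1 X0.00 Y0.00
; layer 2
G0 Z2.75
G0 X0.00 Y0.00
G1 X12.26 Y0.00
G1 X12.26 Y6.63
G1 X0.00 Y6.63
G1 X0.00 Y0.00
; layer 3
G0 Z4.12
G0 X0.00 Y0.00
G1 X12.26 Y0.00
G1 X12.26 Y6.63
G1 X0.00 Y6.63
G1 X0.00 Y0.00
; layer 4
G0 Z5.50
G0 X0.00 Y0.00
G1 X12.26 Y0.00
G1 X12.26 Y6.63
G1 X0.00 Y6.63
G1 X0.00 Y0.00
; layer 5
G0 Z6.87
G0 X0.00 Y0.00
G1 X12.26 Y0.00
G1 X12.26 Y6.63
G1 X0.00 Y6.63
G1 X0.00 Y0.00
M2 ; end

The solid is a rectangular box, roughly 12.3 × 6.63 mm footprint and 6.87 mm tall. Slicing at Δz = 1.37 mm — 5 equal slices spanning the solid's height, so layer i sits at z = i·h/5 — gives 5 non-empty perimeters. Each is a 4-segment closed polygon; G0 lifts to the layer z and rapids to the start vertex, then G1 traces the edges.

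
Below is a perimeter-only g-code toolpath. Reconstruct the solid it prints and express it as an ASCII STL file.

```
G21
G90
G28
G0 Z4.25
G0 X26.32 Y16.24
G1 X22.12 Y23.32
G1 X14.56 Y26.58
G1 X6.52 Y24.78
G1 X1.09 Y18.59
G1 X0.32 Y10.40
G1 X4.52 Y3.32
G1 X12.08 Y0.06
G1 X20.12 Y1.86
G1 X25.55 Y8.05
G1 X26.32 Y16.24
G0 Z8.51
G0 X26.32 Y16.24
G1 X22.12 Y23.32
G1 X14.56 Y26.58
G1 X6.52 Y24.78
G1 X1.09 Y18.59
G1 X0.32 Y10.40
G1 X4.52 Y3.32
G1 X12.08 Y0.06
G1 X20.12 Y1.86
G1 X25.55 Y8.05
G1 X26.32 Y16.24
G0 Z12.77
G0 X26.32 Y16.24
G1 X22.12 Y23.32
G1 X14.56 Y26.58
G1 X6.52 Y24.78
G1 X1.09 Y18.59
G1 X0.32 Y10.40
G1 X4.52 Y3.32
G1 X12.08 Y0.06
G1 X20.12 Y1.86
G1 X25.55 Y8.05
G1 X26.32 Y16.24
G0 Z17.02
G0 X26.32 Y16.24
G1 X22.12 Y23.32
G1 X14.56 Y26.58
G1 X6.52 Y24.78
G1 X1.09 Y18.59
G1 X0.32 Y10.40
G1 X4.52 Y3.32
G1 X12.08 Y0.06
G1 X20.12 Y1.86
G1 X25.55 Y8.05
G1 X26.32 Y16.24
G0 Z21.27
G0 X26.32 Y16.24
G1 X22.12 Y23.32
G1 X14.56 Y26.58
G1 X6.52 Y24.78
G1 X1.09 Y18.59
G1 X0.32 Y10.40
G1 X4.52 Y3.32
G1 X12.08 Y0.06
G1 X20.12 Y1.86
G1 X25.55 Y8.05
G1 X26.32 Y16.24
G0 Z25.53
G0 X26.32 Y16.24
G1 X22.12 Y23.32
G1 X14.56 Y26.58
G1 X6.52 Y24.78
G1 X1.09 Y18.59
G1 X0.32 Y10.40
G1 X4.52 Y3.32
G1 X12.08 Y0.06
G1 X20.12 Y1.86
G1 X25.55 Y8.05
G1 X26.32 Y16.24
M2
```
solid part
  facet normal 0.0000 0.0000 -1.0000
    outer loop
      vertex 14.56 26.58 0.00
      vertex 22.12 23.32 0.00
      vertex 26.32 16.24 0.00
    endloop
  endfacet
  facet normal 0.0000 0.0000 -1.0000
    outer loop
      vertex 6.52 24.78 0.00
      vertex 14.56 26.58 0.00
      vertex 26.32 16.24 0.00
    endloop
  endfacet
  facet normal 0.0000 0.0000 -1.0000
    outer loop
      vertex 1.09 18.59 0.00
      vertex 6.52 24.78 0.00
      vertex 26.32 16.24 0.00
    endloop
  endfacet
  facet normal 0.0000 0.0000 -1.0000
    outer loop
      vertex 0.32 10.40 0.00
      vertex 1.09 18.59 0.00
      vertex 26.32 16.24 0.00
    endloop
  endfacet
  facet normal 0.0000 0.0000 -1.0000
    outer loop
      vertex 4.52 3.32 0.00
      vertex 0.32 10.40 0.00
      vertex 26.32 16.24 0.00
    endloop
  endfacet
  facet normal 0.0000 0.0000 -1.0000
    outer loop
      vertex 12.08 0.06 0.00
      vertex 4.52 3.32 0.00
      vertex 26.32 16.24 0.00
    endloop
  endfacet
  facet normal 0.0000 0.0000 -1.0000
    outer loop
      vertex 20.12 1.86 0.00
      vertex 12.08 0.06 0.00
      vertex 26.32 16.24 0.00
    endloop
  endfacet
  facet normal 0.0000 0.0000 -1.0000
    outer loop
      vertex 25.55 8.05 0.00
      vertex 20.12 1.86 0.00
      vertex 26.32 16.24 0.00
    endloop
  endfacet
  facet normal 0.0000 0.0000 1.0000
    outer loop
      vertex 26.32 16.24 25.53
      vertex 22.12 23.32 25.53
      vertex 14.56 26.58 25.53
    endloop
  endfacet
  facet normal 0.0000 0.0000 1.0000
    outer loop
      vertex 26.32 16.24 25.53
      vertex 14.56 26.58 25.53
      vertex 6.52 24.78 25.53
    endloop
  endfacet
  facet normal 0.0000 0.0000 1.0000
    outer loop
      vertex 26.32 16.24 25.53
      vertex 6.52 24.78 25.53
      vertex 1.09 18.59 25.53
    endloop
  endfacet
  facet normal 0.0000 0.0000 1.0000
    outer loop
      vertex 26.32 16.24 25.53
      vertex 1.09 18.59 25.53
      vertex 0.32 10.40 25.53
    endloop
  endfacet
  facet normal 0.0000 0.0000 1.0000
    outer loop
      vertex 26.32 16.24 25.53
      vertex 0.32 10.40 25.53
      vertex 4.52 3.32 25.53
    endloop
  endfacet
  facet normal 0.0000 0.0000 1.0000
    outer loop
      vertex 26.32 16.24 25.53
      vertex 4.52 3.32 25.53
      vertex 12.08 0.06 25.53
    endloop
  endfacet
  facet normal 0.0000 0.0000 1.0000
    outer loop
      vertex 26.32 16.24 25.53
      vertex 12.08 0.06 25.53
      vertex 20.12 1.86 25.53
    endloop
  endfacet
  facet normal 0.0000 0.0000 1.0000
    outer loop
      vertex 26.32 16.24 25.53
      vertex 20.12 1.86 25.53
      vertex 25.55 8.05 25.53
    endloop
  endfacet
  facet normal 0.8601 0.5102 0.0000
    outer loop
      vertex 26.32 16.24 0.00
      vertex 22.12 23.32 0.00
      vertex 22.12 23.32 25.53
    endloop
  endfacet
  facet normal 0.8601 0.5102 0.0000
    outer loop
      vertex 26.32 16.24 0.00
      vertex 22.12 23.32 25.53
      vertex 26.32 16.24 25.53
    endloop
  endfacet
  facet normal 0.3960 0.9183 0.0000
    outer loop
      vertex 22.12 23.32 0.00
      vertex 14.56 26.58 0.00
      vertex 14.56 26.58 25.53
    endloop
  endfacet
  facet normal 0.3960 0.9183 0.0000
    outer loop
      vertex 22.12 23.32 0.00
      vertex 14.56 26.58 25.53
      vertex 22.12 23.32 25.53
    endloop
  endfacet
  facet normal -0.2185 0.9758 0.0000
    outer loop
      vertex 14.56 26.58 0.00
      vertex 6.52 24.78 0.00
      vertex 6.52 24.78 25.53
    endloop
  endfacet
  facet normal -0.2185 0.9758 0.0000
    outer loop
      vertex 14.56 26.58 0.00
      vertex 6.52 24.78 25.53
      vertex 14.56 26.58 25.53
    endloop
  endfacet
  facet normal -0.7517 0.6594 0.0000
    outer loop
      vertex 6.52 24.78 0.00
      vertex 1.09 18.59 0.00
      vertex 1.09 18.59 25.53
    endloop
  endfacet
  facet normal -0.7517 0.6594 0.0000
    outer loop
      vertex 6.52 24.78 0.00
      vertex 1.09 18.59 25.53
      vertex 6.52 24.78 25.53
    endloop
  endfacet
  facet normal -0.9956 0.0936 0.0000
    outer loop
      vertex 1.09 18.59 0.00
      vertex 0.32 10.40 0.00
      vertex 0.32 10.40 25.53
    endloop
  endfacet
  facet normal -0.9956 0.0936 0.0000
    outer loop
      vertex 1.09 18.59 0.00
      vertex 0.32 10.40 25.53
      vertex 1.09 18.59 25.53
    endloop
  endfacet
  facet normal -0.8601 -0.5102 0.0000
    outer loop
      vertex 0.32 10.40 0.00
      vertex 4.52 3.32 0.00
      vertex 4.52 3.32 25.53
    endloop
  endfacet
  facet normal -0.8601 -0.5102 0.0000
    outer loop
      vertex 0.32 10.40 0.00
      vertex 4.52 3.32 25.53
      vertex 0.32 10.40 25.53
    endloop
  endfacet
  facet normal -0.3960 -0.9183 0.0000
    outer loop
      vertex 4.52 3.32 0.00
      vertex 12.08 0.06 0.00
      vertex 12.08 0.06 25.53
    endloop
  endfacet
  facet normal -0.3960 -0.9183 0.0000
    outer loop
      vertex 4.52 3.32 0.00
      vertex 12.08 0.06 25.53
      vertex 4.52 3.32 25.53
    endloop
  endfacet
  facet normal 0.2185 -0.9758 0.0000
    outer loop
      vertex 12.08 0.06 0.00
      vertex 20.12 1.86 0.00
      vertex 20.12 1.86 25.53
    endloop
  endfacet
  facet normal 0.2185 -0.9758 0.0000
    outer loop
      vertex 12.08 0.06 0.00
      vertex 20.12 1.86 25.53
      vertex 12.08 0.06 25.53
    endloop
  endfacet
  facet normal 0.7517 -0.6594 0.0000
    outer loop
      vertex 20.12 1.86 0.00
      vertex 25.55 8.05 0.00
      vertex 25.55 8.05 25.53
    endloop
  endfacet
  facet normal 0.7517 -0.6594 0.0000
    outer loop
      vertex 20.12 1.86 0.00
      vertex 25.55 8.05 25.53
      vertex 20.12 1.86 25.53
    endloop
  endfacet
  facet normal 0.9956 -0.0936 0.0000
    outer loop
      vertex 25.55 8.05 0.00
      vertex 26.32 16.24 0.00
      vertex 26.32 16.24 25.53
    endloop
  endfacet
  facet normal 0.9956 -0.0936 0.0000
    outer loop
      vertex 25.55 8.05 0.00
      vertex 26.32 16.24 25.53
      vertex 25.55 8.05 25.53
    endloop
  endfacet
endsolid part

The G0 Z moves step by Δz≈4.25 mm. Every layer's G1 loop is the same polygon, so the solid is a straight extrusion of it from z=0 to z≈25.5. Closing with flat bottom and top caps and triangulating gives 36 facets — a regular 10-sided prism (a cylinder approximated with 10 flat sides), circumscribed radius ≈ 13.3 mm, height ≈ 25.5 mm.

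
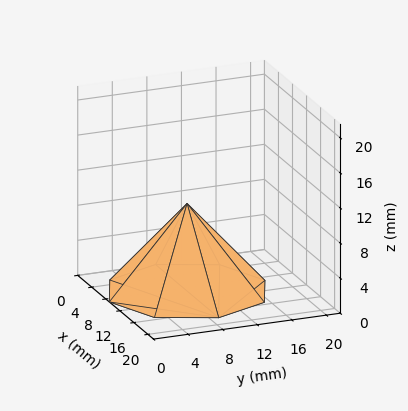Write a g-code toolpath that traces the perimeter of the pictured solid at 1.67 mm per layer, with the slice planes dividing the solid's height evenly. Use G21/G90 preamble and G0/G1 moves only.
Reading the render: the shape is a regular 8-sided pyramid, base circumscribed radius ≈ 9 mm, apex at z ≈ 10 mm (dimensions read to the nearest mm from the axis ticks). For the g-code, the solid's height is divided into equal slices at the stated Δz and each level perimeter traced with G1 moves after a G0 lift.

; perimeter-only toolpath
G21 ; units = mm
G90 ; absolute positioning
G28 ; home
; layer 1
G0 Z1.67
G0 X16.50 Y9.00
G1 X14.30 Y14.30
G1 X9.00 Y16.50
G1 X3.70 Y14.30
G1 X1.50 Y9.00
G1 X3.70 Y3.70
G1 X9.00 Y1.50
G1 X14.30 Y3.70
G1 X16.50 Y9.00
; layer 2
G0 Z3.33
G0 X15.00 Y9.00
G1 X13.24 Y13.24
G1 X9.00 Y15.00
G1 X4.76 Y13.24
G1 X3.00 Y9.00
G1 X4.76 Y4.76
G1 X9.00 Y3.00
G1 X13.24 Y4.76
G1 X15.00 Y9.00
; layer 3
G0 Z5.00
G0 X13.50 Y9.00
G1 X12.18 Y12.18
G1 X9.00 Y13.50
G1 X5.82 Y12.18
G1 X4.50 Y9.00
G1 X5.82 Y5.82
G1 X9.00 Y4.50
G1 X12.18 Y5.82
G1 X13.50 Y9.00
; layer 4
G0 Z6.67
G0 X12.00 Y9.00
G1 X11.12 Y11.12
G1 X9.00 Y12.00
G1 X6.88 Y11.12
G1 X6.00 Y9.00
G1 X6.88 Y6.88
G1 X9.00 Y6.00
G1 X11.12 Y6.88
G1 X12.00 Y9.00
; layer 5
G0 Z8.33
G0 X10.50 Y9.00
G1 X10.06 Y10.06
G1 X9.00 Y10.50
G1 X7.94 Y10.06
G1 X7.50 Y9.00
G1 X7.94 Y7.94
G1 X9.00 Y7.50
G1 X10.06 Y7.94
G1 X10.50 Y9.00
M2 ; end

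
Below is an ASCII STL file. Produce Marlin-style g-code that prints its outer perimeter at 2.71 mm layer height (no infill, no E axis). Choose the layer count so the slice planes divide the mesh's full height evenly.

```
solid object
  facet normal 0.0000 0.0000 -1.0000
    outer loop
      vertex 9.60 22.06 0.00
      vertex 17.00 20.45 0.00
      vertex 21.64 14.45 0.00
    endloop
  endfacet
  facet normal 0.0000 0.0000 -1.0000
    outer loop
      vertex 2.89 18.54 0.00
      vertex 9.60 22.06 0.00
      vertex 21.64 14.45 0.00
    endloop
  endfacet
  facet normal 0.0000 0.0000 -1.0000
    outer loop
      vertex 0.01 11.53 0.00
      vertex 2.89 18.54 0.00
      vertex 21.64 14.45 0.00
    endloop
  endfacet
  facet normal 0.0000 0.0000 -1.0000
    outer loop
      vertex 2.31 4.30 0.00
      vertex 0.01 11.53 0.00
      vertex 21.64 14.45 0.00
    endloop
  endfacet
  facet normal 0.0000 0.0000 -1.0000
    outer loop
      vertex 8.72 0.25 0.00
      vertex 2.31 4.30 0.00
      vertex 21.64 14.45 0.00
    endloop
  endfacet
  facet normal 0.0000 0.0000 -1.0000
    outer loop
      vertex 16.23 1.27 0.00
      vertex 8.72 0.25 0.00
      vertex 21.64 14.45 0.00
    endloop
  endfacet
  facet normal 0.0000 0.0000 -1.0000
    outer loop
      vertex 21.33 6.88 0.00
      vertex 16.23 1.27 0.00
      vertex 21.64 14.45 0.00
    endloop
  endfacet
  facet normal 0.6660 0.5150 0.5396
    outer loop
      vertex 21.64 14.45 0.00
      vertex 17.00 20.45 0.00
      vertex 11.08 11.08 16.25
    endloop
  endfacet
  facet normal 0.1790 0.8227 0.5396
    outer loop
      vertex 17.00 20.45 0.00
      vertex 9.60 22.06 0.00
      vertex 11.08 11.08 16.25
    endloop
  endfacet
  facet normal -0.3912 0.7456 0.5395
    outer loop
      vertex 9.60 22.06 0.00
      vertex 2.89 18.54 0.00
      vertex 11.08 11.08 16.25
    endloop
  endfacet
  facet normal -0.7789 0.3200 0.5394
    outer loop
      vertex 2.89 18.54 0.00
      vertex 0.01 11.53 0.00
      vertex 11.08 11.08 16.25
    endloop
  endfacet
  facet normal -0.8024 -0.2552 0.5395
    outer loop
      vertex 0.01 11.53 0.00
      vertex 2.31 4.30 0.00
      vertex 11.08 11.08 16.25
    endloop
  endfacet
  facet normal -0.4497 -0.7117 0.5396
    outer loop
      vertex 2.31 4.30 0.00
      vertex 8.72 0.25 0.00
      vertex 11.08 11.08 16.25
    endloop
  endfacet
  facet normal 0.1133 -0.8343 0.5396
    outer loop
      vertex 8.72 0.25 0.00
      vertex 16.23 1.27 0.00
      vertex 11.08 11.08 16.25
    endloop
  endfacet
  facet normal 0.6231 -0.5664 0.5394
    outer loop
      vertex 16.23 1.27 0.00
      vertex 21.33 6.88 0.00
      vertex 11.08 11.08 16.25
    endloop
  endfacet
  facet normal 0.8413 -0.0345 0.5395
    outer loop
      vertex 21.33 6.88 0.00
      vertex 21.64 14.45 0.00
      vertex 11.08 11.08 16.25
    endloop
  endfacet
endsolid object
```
; perimeter-only toolpath
G21 ; units = mm
G90 ; absolute positioning
G28 ; home
; layer 1
G0 Z2.71
G0 X19.88 Y13.89
G1 X16.01 Y18.89
G1 X9.85 Y20.23
G1 X4.26 Y17.30
G1 X1.86 Y11.46
G1 X3.77 Y5.43
G1 X9.11 Y2.06
G1 X15.37 Y2.91
G1 X19.62 Y7.58
G1 X19.88 Y13.89
; layer 2
G0 Z5.42
G0 X18.12 Y13.33
G1 X15.03 Y17.33
G1 X10.09 Y18.40
G1 X5.62 Y16.05
G1 X3.70 Y11.38
G1 X5.23 Y6.56
G1 X9.51 Y3.86
G1 X14.51 Y4.54
G1 X17.91 Y8.28
G1 X18.12 Y13.33
; layer 3
G0 Z8.12
G0 X16.36 Y12.77
G1 X14.04 Y15.77
G1 X10.34 Y16.57
G1 X6.99 Y14.81
G1 X5.54 Y11.30
G1 X6.70 Y7.69
G1 X9.90 Y5.67
G1 X13.66 Y6.17
G1 X16.20 Y8.98
G1 X16.36 Y12.77
; layer 4
G0 Z10.83
G0 X14.60 Y12.20
G1 X13.05 Y14.20
G1 X10.59 Y14.74
G1 X8.35 Y13.57
G1 X7.39 Y11.23
G1 X8.16 Y8.82
G1 X10.29 Y7.47
G1 X12.80 Y7.81
G1 X14.50 Y9.68
G1 X14.60 Y12.20
; layer 5
G0 Z13.54
G0 X12.84 Y11.64
G1 X12.07 Y12.64
G1 X10.83 Y12.91
G1 X9.72 Y12.32
G1 X9.24 Y11.16
G1 X9.62 Y9.95
G1 X10.69 Y9.28
G1 X11.94 Y9.45
G1 X12.79 Y10.38
G1 X12.84 Y11.64
M2 ; end

The solid is a regular 9-sided pyramid, base circumscribed radius ≈ 11.1 mm, apex at z ≈ 16.2 mm. Slicing at Δz = 2.71 mm — 6 equal slices spanning the solid's height, so layer i sits at z = i·h/6 — gives 5 non-empty perimeters. Each is a 9-segment closed polygon; G0 lifts to the layer z and rapids to the start vertex, then G1 traces the edges. The cross-section shrinks linearly with z (the slice at the apex is degenerate and omitted).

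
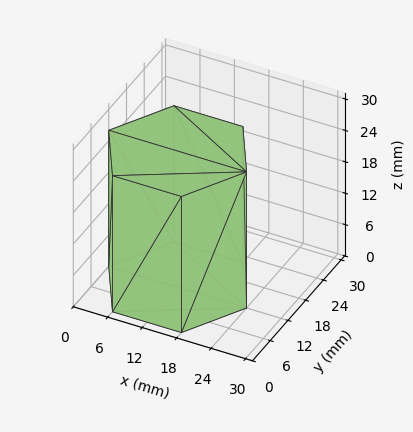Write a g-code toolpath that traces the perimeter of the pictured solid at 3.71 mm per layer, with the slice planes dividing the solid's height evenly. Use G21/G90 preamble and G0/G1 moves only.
Reading the render: the shape is a regular 6-sided prism (a cylinder approximated with 6 flat sides), circumscribed radius ≈ 12 mm, height ≈ 26 mm (dimensions read to the nearest mm from the axis ticks). For the g-code, the solid's height is divided into equal slices at the stated Δz and each level perimeter traced with G1 moves after a G0 lift.

; perimeter-only toolpath
G21 ; units = mm
G90 ; absolute positioning
G28 ; home
; layer 1
G0 Z3.71
G0 X24.00 Y12.00
G1 X18.00 Y22.39
G1 X6.00 Y22.39
G1 X0.00 Y12.00
G1 X6.00 Y1.61
G1 X18.00 Y1.61
G1 X24.00 Y12.00
; layer 2
G0 Z7.43
G0 X24.00 Y12.00
G1 X18.00 Y22.39
G1 X6.00 Y22.39
G1 X0.00 Y12.00
G1 X6.00 Y1.61
G1 X18.00 Y1.61
G1 X24.00 Y12.00
; layer 3
G0 Z11.14
G0 X24.00 Y12.00
G1 X18.00 Y22.39
G1 X6.00 Y22.39
G1 X0.00 Y12.00
G1 X6.00 Y1.61
G1 X18.00 Y1.61
G1 X24.00 Y12.00
; layer 4
G0 Z14.86
G0 X24.00 Y12.00
G1 X18.00 Y22.39
G1 X6.00 Y22.39
G1 X0.00 Y12.00
G1 X6.00 Y1.61
G1 X18.00 Y1.61
G1 X24.00 Y12.00
; layer 5
G0 Z18.57
G0 X24.00 Y12.00
G1 X18.00 Y22.39
G1 X6.00 Y22.39
G1 X0.00 Y12.00
G1 X6.00 Y1.61
G1 X18.00 Y1.61
G1 X24.00 Y12.00
; layer 6
G0 Z22.29
G0 X24.00 Y12.00
G1 X18.00 Y22.39
G1 X6.00 Y22.39
G1 X0.00 Y12.00
G1 X6.00 Y1.61
G1 X18.00 Y1.61
G1 X24.00 Y12.00
; layer 7
G0 Z26.00
G0 X24.00 Y12.00
G1 X18.00 Y22.39
G1 X6.00 Y22.39
G1 X0.00 Y12.00
G1 X6.00 Y1.61
G1 X18.00 Y1.61
G1 X24.00 Y12.00
M2 ; end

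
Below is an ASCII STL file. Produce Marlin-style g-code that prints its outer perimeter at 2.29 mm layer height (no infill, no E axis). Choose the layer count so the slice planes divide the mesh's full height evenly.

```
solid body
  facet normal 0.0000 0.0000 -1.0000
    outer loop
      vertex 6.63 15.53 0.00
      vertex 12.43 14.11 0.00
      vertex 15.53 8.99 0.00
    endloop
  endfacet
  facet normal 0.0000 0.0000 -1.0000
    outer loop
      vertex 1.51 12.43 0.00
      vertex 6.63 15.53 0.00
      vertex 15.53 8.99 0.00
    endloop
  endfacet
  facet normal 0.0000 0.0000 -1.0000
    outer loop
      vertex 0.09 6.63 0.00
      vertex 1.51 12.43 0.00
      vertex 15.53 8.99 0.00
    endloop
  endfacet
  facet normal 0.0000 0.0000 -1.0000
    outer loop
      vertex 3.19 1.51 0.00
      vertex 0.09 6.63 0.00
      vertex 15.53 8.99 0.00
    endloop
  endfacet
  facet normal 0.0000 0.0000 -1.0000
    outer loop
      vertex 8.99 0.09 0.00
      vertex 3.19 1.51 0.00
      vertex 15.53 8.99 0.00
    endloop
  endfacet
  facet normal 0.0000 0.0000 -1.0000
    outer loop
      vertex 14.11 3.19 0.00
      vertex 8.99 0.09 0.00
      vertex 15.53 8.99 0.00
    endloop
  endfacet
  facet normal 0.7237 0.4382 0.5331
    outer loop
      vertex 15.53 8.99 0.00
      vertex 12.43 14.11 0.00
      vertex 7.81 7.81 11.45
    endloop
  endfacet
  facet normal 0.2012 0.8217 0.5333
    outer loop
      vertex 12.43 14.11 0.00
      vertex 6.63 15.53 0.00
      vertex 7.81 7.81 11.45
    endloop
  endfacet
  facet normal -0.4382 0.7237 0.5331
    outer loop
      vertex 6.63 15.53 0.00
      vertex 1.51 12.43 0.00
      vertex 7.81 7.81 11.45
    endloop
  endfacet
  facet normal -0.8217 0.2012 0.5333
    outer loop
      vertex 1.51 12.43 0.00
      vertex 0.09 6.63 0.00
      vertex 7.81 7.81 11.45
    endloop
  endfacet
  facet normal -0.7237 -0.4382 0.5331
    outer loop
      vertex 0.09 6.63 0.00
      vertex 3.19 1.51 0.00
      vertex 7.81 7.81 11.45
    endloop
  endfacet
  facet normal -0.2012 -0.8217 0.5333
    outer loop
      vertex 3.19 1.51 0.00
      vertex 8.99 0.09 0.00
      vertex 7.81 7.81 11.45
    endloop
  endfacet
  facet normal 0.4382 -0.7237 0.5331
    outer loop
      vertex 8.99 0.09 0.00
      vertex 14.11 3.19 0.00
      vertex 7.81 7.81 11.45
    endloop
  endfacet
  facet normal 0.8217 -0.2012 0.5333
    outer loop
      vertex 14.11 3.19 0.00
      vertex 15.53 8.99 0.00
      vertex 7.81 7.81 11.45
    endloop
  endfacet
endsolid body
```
; perimeter-only toolpath
G21 ; units = mm
G90 ; absolute positioning
G28 ; home
; layer 1
G0 Z2.29
G0 X13.99 Y8.75
G1 X11.51 Y12.85
G1 X6.87 Y13.99
G1 X2.77 Y11.51
G1 X1.63 Y6.87
G1 X4.11 Y2.77
G1 X8.75 Y1.63
G1 X12.85 Y4.11
G1 X13.99 Y8.75
; layer 2
G0 Z4.58
G0 X12.44 Y8.52
G1 X10.58 Y11.59
G1 X7.10 Y12.44
G1 X4.03 Y10.58
G1 X3.18 Y7.10
G1 X5.04 Y4.03
G1 X8.52 Y3.18
G1 X11.59 Y5.04
G1 X12.44 Y8.52
; layer 3
G0 Z6.87
G0 X10.90 Y8.28
G1 X9.66 Y10.33
G1 X7.34 Y10.90
G1 X5.29 Y9.66
G1 X4.72 Y7.34
G1 X5.96 Y5.29
G1 X8.28 Y4.72
G1 X10.33 Y5.96
G1 X10.90 Y8.28
; layer 4
G0 Z9.16
G0 X9.35 Y8.05
G1 X8.73 Y9.07
G1 X7.57 Y9.35
G1 X6.55 Y8.73
G1 X6.27 Y7.57
G1 X6.89 Y6.55
G1 X8.05 Y6.27
G1 X9.07 Y6.89
G1 X9.35 Y8.05
M2 ; end

The solid is a regular 8-sided pyramid, base circumscribed radius ≈ 7.81 mm, apex at z ≈ 11.4 mm. Slicing at Δz = 2.29 mm — 5 equal slices spanning the solid's height, so layer i sits at z = i·h/5 — gives 4 non-empty perimeters. Each is a 8-segment closed polygon; G0 lifts to the layer z and rapids to the start vertex, then G1 traces the edges. The cross-section shrinks linearly with z (the slice at the apex is degenerate and omitted).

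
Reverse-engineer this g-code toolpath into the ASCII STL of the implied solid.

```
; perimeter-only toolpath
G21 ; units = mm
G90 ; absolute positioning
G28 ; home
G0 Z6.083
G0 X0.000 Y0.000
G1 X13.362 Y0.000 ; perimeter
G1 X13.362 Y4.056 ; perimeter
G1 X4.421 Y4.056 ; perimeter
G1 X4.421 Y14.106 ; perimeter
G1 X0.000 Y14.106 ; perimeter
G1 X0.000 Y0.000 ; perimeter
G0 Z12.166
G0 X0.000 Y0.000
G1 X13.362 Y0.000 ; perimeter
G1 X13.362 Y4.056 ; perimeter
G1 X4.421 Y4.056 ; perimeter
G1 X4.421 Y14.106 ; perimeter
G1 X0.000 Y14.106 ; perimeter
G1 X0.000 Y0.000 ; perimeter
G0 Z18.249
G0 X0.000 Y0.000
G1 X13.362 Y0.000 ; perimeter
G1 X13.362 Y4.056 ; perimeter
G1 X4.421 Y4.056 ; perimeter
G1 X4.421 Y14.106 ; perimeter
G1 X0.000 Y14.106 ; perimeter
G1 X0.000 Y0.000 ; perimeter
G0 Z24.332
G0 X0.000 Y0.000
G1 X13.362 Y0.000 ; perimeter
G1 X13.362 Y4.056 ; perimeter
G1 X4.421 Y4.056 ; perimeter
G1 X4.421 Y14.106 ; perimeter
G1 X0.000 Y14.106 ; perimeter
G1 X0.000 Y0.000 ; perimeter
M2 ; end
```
solid part
  facet normal 0.0000 0.0000 -1.0000
    outer loop
      vertex 13.362 4.056 0.000
      vertex 13.362 0.000 0.000
      vertex 0.000 0.000 0.000
    endloop
  endfacet
  facet normal 0.0000 0.0000 -1.0000
    outer loop
      vertex 4.421 4.056 0.000
      vertex 13.362 4.056 0.000
      vertex 0.000 0.000 0.000
    endloop
  endfacet
  facet normal 0.0000 0.0000 -1.0000
    outer loop
      vertex 4.421 14.106 0.000
      vertex 4.421 4.056 0.000
      vertex 0.000 0.000 0.000
    endloop
  endfacet
  facet normal 0.0000 0.0000 -1.0000
    outer loop
      vertex 0.000 14.106 0.000
      vertex 4.421 14.106 0.000
      vertex 0.000 0.000 0.000
    endloop
  endfacet
  facet normal 0.0000 0.0000 1.0000
    outer loop
      vertex 0.000 0.000 24.332
      vertex 13.362 0.000 24.332
      vertex 13.362 4.056 24.332
    endloop
  endfacet
  facet normal 0.0000 0.0000 1.0000
    outer loop
      vertex 0.000 0.000 24.332
      vertex 13.362 4.056 24.332
      vertex 4.421 4.056 24.332
    endloop
  endfacet
  facet normal 0.0000 0.0000 1.0000
    outer loop
      vertex 0.000 0.000 24.332
      vertex 4.421 4.056 24.332
      vertex 4.421 14.106 24.332
    endloop
  endfacet
  facet normal 0.0000 0.0000 1.0000
    outer loop
      vertex 0.000 0.000 24.332
      vertex 4.421 14.106 24.332
      vertex 0.000 14.106 24.332
    endloop
  endfacet
  facet normal 0.0000 -1.0000 0.0000
    outer loop
      vertex 0.000 0.000 0.000
      vertex 13.362 0.000 0.000
      vertex 13.362 0.000 24.332
    endloop
  endfacet
  facet normal 0.0000 -1.0000 0.0000
    outer loop
      vertex 0.000 0.000 0.000
      vertex 13.362 0.000 24.332
      vertex 0.000 0.000 24.332
    endloop
  endfacet
  facet normal 1.0000 0.0000 0.0000
    outer loop
      vertex 13.362 0.000 0.000
      vertex 13.362 4.056 0.000
      vertex 13.362 4.056 24.332
    endloop
  endfacet
  facet normal 1.0000 0.0000 0.0000
    outer loop
      vertex 13.362 0.000 0.000
      vertex 13.362 4.056 24.332
      vertex 13.362 0.000 24.332
    endloop
  endfacet
  facet normal 0.0000 1.0000 0.0000
    outer loop
      vertex 13.362 4.056 0.000
      vertex 4.421 4.056 0.000
      vertex 4.421 4.056 24.332
    endloop
  endfacet
  facet normal 0.0000 1.0000 0.0000
    outer loop
      vertex 13.362 4.056 0.000
      vertex 4.421 4.056 24.332
      vertex 13.362 4.056 24.332
    endloop
  endfacet
  facet normal 1.0000 0.0000 0.0000
    outer loop
      vertex 4.421 4.056 0.000
      vertex 4.421 14.106 0.000
      vertex 4.421 14.106 24.332
    endloop
  endfacet
  facet normal 1.0000 0.0000 0.0000
    outer loop
      vertex 4.421 4.056 0.000
      vertex 4.421 14.106 24.332
      vertex 4.421 4.056 24.332
    endloop
  endfacet
  facet normal 0.0000 1.0000 0.0000
    outer loop
      vertex 4.421 14.106 0.000
      vertex 0.000 14.106 0.000
      vertex 0.000 14.106 24.332
    endloop
  endfacet
  facet normal 0.0000 1.0000 0.0000
    outer loop
      vertex 4.421 14.106 0.000
      vertex 0.000 14.106 24.332
      vertex 4.421 14.106 24.332
    endloop
  endfacet
  facet normal -1.0000 0.0000 0.0000
    outer loop
      vertex 0.000 14.106 0.000
      vertex 0.000 0.000 0.000
      vertex 0.000 0.000 24.332
    endloop
  endfacet
  facet normal -1.0000 0.0000 0.0000
    outer loop
      vertex 0.000 14.106 0.000
      vertex 0.000 0.000 24.332
      vertex 0.000 14.106 24.332
    endloop
  endfacet
endsolid part

The G0 Z moves step by Δz≈6.083 mm. Every layer's G1 loop is the same polygon, so the solid is a straight extrusion of it from z=0 to z≈24.3. Closing with flat bottom and top caps and triangulating gives 20 facets — an L-shaped prism: outer 13.4 × 14.1 mm, arm thicknesses ≈ 4.06 mm (horizontal) and 4.42 mm (vertical), extruded 24.3 mm in z.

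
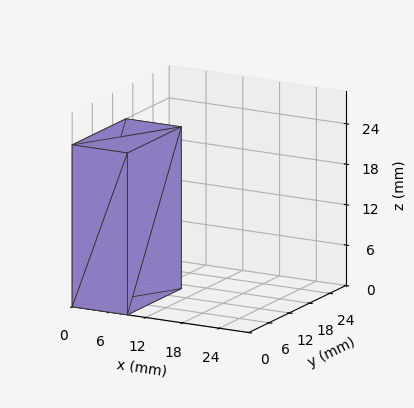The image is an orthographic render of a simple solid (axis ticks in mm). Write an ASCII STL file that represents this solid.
Reading the render: the shape is a rectangular box, roughly 9 × 16 mm footprint and 24 mm tall (dimensions read to the nearest mm from the axis ticks). For the STL, each face is triangulated and given an outward normal.

solid part
  facet normal 0.0000 0.0000 -1.0000
    outer loop
      vertex 9.000 16.000 0.000
      vertex 9.000 0.000 0.000
      vertex 0.000 0.000 0.000
    endloop
  endfacet
  facet normal 0.0000 0.0000 -1.0000
    outer loop
      vertex 0.000 16.000 0.000
      vertex 9.000 16.000 0.000
      vertex 0.000 0.000 0.000
    endloop
  endfacet
  facet normal 0.0000 0.0000 1.0000
    outer loop
      vertex 0.000 0.000 24.000
      vertex 9.000 0.000 24.000
      vertex 9.000 16.000 24.000
    endloop
  endfacet
  facet normal 0.0000 0.0000 1.0000
    outer loop
      vertex 0.000 0.000 24.000
      vertex 9.000 16.000 24.000
      vertex 0.000 16.000 24.000
    endloop
  endfacet
  facet normal 0.0000 -1.0000 0.0000
    outer loop
      vertex 0.000 0.000 0.000
      vertex 9.000 0.000 0.000
      vertex 9.000 0.000 24.000
    endloop
  endfacet
  facet normal 0.0000 -1.0000 0.0000
    outer loop
      vertex 0.000 0.000 0.000
      vertex 9.000 0.000 24.000
      vertex 0.000 0.000 24.000
    endloop
  endfacet
  facet normal 0.0000 1.0000 0.0000
    outer loop
      vertex 9.000 16.000 24.000
      vertex 9.000 16.000 0.000
      vertex 0.000 16.000 0.000
    endloop
  endfacet
  facet normal 0.0000 1.0000 0.0000
    outer loop
      vertex 0.000 16.000 24.000
      vertex 9.000 16.000 24.000
      vertex 0.000 16.000 0.000
    endloop
  endfacet
  facet normal -1.0000 0.0000 0.0000
    outer loop
      vertex 0.000 16.000 24.000
      vertex 0.000 16.000 0.000
      vertex 0.000 0.000 0.000
    endloop
  endfacet
  facet normal -1.0000 0.0000 0.0000
    outer loop
      vertex 0.000 0.000 24.000
      vertex 0.000 16.000 24.000
      vertex 0.000 0.000 0.000
    endloop
  endfacet
  facet normal 1.0000 0.0000 0.0000
    outer loop
      vertex 9.000 0.000 0.000
      vertex 9.000 16.000 0.000
      vertex 9.000 16.000 24.000
    endloop
  endfacet
  facet normal 1.0000 0.0000 0.0000
    outer loop
      vertex 9.000 0.000 0.000
      vertex 9.000 16.000 24.000
      vertex 9.000 0.000 24.000
    endloop
  endfacet
endsolid part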